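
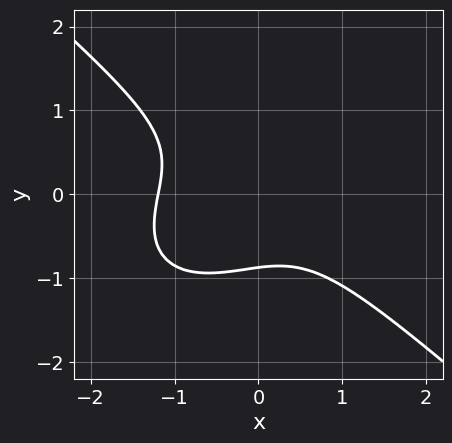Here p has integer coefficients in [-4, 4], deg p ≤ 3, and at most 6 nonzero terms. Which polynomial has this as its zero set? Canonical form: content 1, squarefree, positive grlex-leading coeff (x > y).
deg p = 3.
The integer polynomial consistent with all of this is the stated p.

2*x^3 + 3*y^3 + x^2 + x*y + 2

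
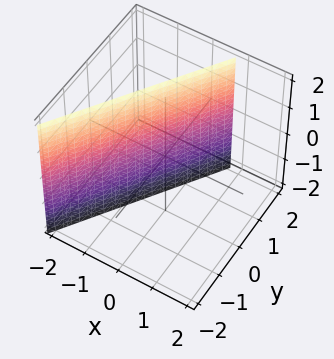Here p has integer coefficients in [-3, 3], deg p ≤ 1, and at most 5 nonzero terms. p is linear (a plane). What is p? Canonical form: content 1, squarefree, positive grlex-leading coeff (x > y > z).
(a) Degree: the surface is flat (a plane), so deg p = 1.
(b) From the axis intercepts and sections: one y-axis crossing is at y = 1; it misses every integer gridline on the z-axis.
(c) Putting this together gives p.

3*x - 2*y + 2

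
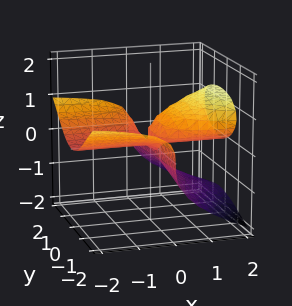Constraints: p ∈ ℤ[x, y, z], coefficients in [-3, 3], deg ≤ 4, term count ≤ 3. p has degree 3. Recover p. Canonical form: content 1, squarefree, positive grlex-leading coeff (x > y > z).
(a) deg p = 3. The shape is more complex than any degree-2 surface.
(b) Reading off the gridlines: the visible y-axis segment lies entirely on the surface; the visible x-axis segment lies entirely on the surface; one z-axis crossing is at z = 0.
(c) Solving for integer coefficients yields p as stated.

x*y^2 + 3*z^3 - 3*x*z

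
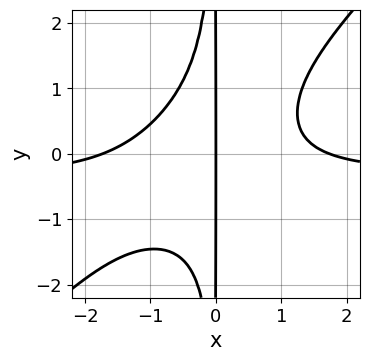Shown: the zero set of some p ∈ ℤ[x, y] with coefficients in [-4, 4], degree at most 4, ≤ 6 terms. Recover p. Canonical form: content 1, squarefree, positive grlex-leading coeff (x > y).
3*x^3*y - 3*x^2*y^2 + x^3 - 3*x

1. Degree: the shape is more complex than any degree-3 curve, so deg p = 4.
2. Against the integer gridlines: one x-axis crossing is at x = 0; the visible y-axis segment lies entirely on the curve.
3. Fitting integer coefficients to these (and the overall shape) gives p.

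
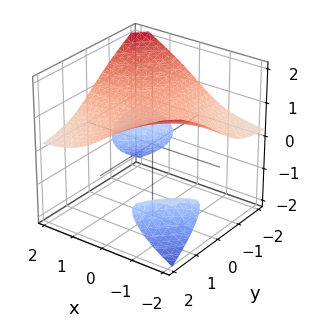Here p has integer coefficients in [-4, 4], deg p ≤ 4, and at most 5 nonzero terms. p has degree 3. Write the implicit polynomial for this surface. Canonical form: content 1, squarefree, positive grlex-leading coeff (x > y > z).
x*y*z + z^3 - 1

(a) There are 3 components. Treating them together as one polynomial.
(b) The degree is 3 — no degree-2 surface has this shape.
(c) Checking where it meets the axes: the surface avoids every integer x-axis point in the box; it crosses the z-axis at the gridline z = 1; the surface avoids every integer y-axis point in the box.
(d) Assembling these constraints gives the stated polynomial.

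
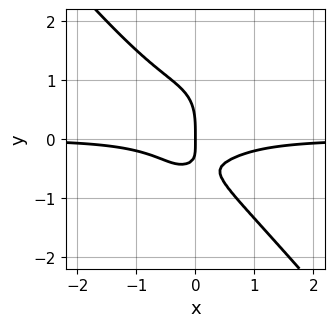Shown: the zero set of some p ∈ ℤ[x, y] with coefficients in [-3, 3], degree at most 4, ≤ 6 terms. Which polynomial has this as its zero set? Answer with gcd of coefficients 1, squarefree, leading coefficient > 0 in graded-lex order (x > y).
3*x^3*y - x*y^3 + y^4 + 2*x*y + x

Degree: no degree-3 curve has this shape, so deg p = 4.
From the visible intercepts: it meets the x-axis at x = 0 (among the integer gridlines); one y-axis crossing is at y = 0.
Assembling these constraints gives the stated polynomial.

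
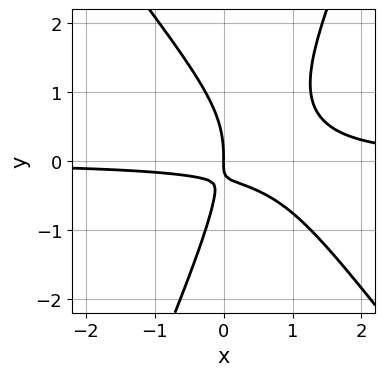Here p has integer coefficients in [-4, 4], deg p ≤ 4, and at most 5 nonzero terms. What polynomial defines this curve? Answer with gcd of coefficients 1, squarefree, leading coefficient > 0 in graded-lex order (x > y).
3*x^2*y + x*y^2 - y^3 - 3*x*y - x

First, deg p = 3. No degree-2 curve has this shape.
Then, from the visible intercepts: it crosses the x-axis at the gridline x = 0; one y-axis crossing is at y = 0.
Finally, solving for integer coefficients yields p as stated.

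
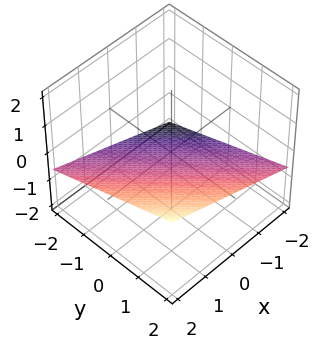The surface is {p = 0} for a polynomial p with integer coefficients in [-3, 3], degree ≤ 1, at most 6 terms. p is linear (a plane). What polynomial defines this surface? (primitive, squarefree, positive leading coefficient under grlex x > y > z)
x + y - 3*z - 2

deg p = 1. The surface is flat (a plane).
From the visible intercepts: it crosses the y-axis at the gridline y = 2; it crosses the x-axis at the gridline x = 2.
Assembling these constraints gives the stated polynomial.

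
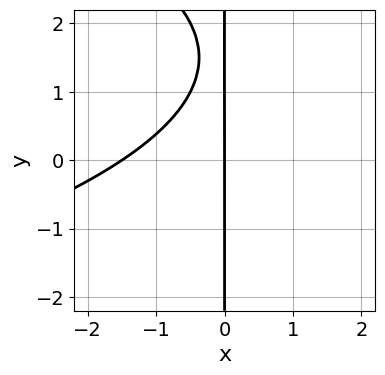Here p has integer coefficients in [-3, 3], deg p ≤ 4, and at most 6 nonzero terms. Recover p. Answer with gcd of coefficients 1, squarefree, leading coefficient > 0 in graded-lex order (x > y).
1. deg p = 3.
2. Checking where it meets the axes: every point of the y-axis in the box is on the curve; it crosses the x-axis at the gridline x = 0.
3. Fitting integer coefficients to these (and the overall shape) gives p.

x*y^2 + 2*x^2 - 3*x*y + 3*x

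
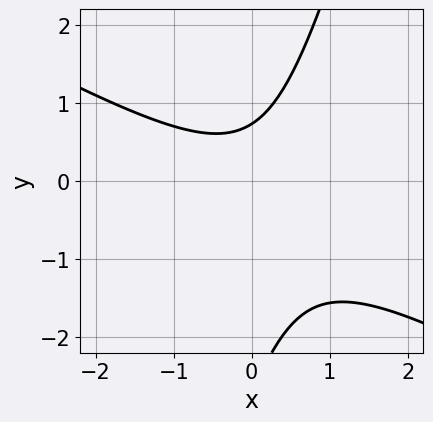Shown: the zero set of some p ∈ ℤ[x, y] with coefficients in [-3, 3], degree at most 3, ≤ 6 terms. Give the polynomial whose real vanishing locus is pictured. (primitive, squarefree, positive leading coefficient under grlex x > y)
2*x^2 + 3*x*y - y^2 - 2*y + 2

(a) deg p = 2. The shape is more complex than any degree-1 curve.
(b) From the axis intercepts and sections: it misses every integer gridline on the x-axis.
(c) Solving for integer coefficients yields p as stated.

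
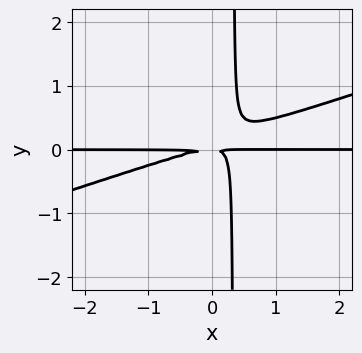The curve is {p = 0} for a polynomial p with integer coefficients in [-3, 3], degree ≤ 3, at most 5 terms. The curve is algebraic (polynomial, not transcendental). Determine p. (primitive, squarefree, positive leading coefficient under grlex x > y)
(a) Degree: a generic line meets the curve in up to 3 points, so deg p = 3.
(b) Observable constraints: the visible x-axis segment lies entirely on the curve.
(c) Matching integer coefficients to the picture gives p.

x^2*y - 3*x*y^2 + y^2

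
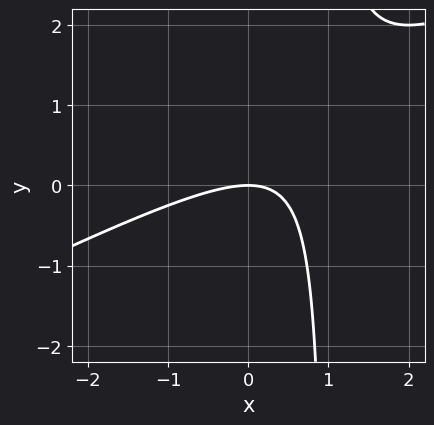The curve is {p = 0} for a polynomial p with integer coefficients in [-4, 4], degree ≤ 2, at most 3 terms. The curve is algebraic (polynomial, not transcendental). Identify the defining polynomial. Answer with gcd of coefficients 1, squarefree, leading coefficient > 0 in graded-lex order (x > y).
x^2 - 2*x*y + 2*y

1. deg p = 2. No degree-1 curve has this shape.
2. Checking where it meets the axes: it meets the y-axis at y = 0 (among the integer gridlines); it meets the x-axis at x = 0 (among the integer gridlines).
3. The integer polynomial consistent with all of this is the stated p.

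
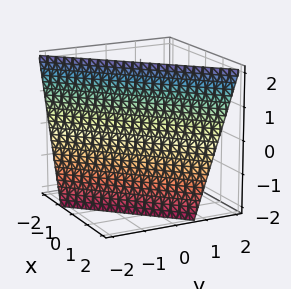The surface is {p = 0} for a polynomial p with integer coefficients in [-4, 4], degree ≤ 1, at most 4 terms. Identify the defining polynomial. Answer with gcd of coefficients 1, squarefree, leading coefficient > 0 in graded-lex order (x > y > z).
3*x - 3*y + z - 2

1. deg p = 1.
2. Reading off the gridlines: it crosses the z-axis at the gridline z = 2.
3. Solving for integer coefficients yields p as stated.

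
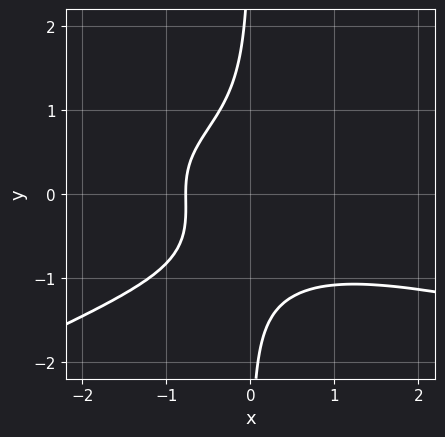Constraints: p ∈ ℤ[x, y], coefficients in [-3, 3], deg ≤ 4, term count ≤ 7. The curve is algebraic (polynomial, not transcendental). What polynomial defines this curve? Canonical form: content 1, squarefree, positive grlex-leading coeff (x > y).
(a) Degree: no degree-3 curve has this shape, so deg p = 4.
(b) Observable constraints: the curve avoids every integer y-axis point in the box.
(c) Together with the visible shape, these determine p as stated.

x^2*y^2 - 3*x*y^3 - x^3 - 2*x - 2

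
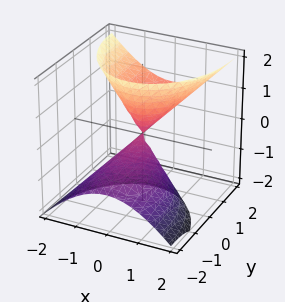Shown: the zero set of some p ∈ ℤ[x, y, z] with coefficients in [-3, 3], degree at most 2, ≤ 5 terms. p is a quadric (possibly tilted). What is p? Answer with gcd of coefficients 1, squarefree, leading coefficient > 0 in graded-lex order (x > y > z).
(a) deg p = 2. A generic line meets the surface in up to 2 points.
(b) Checking where it meets the axes: one y-axis crossing is at y = 0; it meets the x-axis at x = 0 (among the integer gridlines); one z-axis crossing is at z = 0.
(c) Assembling these constraints gives the stated polynomial.

2*x^2 + y^2 - 2*y*z - z^2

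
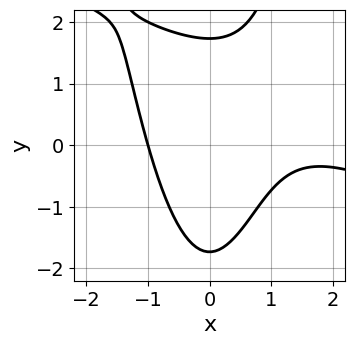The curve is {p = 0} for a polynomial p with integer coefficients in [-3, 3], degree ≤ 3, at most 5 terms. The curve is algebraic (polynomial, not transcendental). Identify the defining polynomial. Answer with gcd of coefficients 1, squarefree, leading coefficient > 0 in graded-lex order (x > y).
1. The degree is 3 — a generic line meets the curve in up to 3 points.
2. Checking where it meets the axes: it crosses the x-axis at the gridline x = -1.
3. Matching integer coefficients to the picture gives p.

x^3 + 2*x^2*y - 2*x^2 - y^2 + 3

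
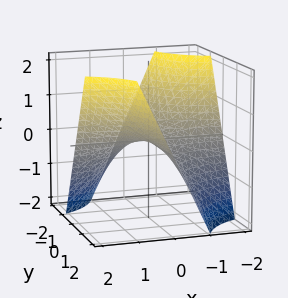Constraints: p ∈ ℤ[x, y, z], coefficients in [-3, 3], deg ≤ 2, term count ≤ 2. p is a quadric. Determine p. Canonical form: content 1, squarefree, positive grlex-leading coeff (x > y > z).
x*y - z

(a) Degree: a saddle surface; a quadric, so deg p = 2.
(b) Checking where it meets the axes: every point of the x-axis in the box is on the surface; it meets the z-axis at z = 0 (among the integer gridlines); every point of the y-axis in the box is on the surface.
(c) These observations pin down the coefficients.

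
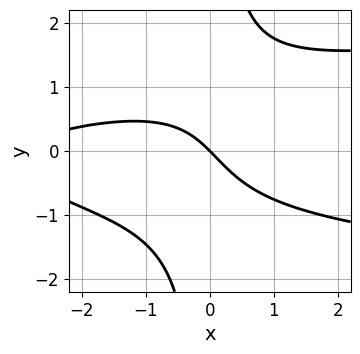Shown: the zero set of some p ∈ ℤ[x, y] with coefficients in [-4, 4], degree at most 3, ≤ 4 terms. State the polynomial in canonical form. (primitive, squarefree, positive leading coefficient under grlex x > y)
(a) deg p = 3.
(b) Against the integer gridlines: it meets the y-axis at y = 0 (among the integer gridlines); one x-axis crossing is at x = 0.
(c) Fitting integer coefficients to these (and the overall shape) gives p.

3*x*y^2 - x^2 - 3*x - 3*y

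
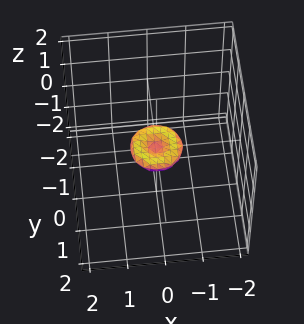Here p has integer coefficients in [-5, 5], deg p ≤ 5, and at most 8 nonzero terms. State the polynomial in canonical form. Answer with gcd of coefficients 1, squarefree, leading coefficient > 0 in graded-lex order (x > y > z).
2*x^4 + 4*x^2*y^2 + 2*y^4 - x^2 - y^2 + 3*z^2

(a) The degree is 4 — the shape is more complex than any degree-3 surface.
(b) Symmetries: the surface is invariant under rotation about z: p = q(x² + y², z).
(c) Checking where it meets the axes: a circular section at z = 0 has radius between 0 and 1; one y-axis crossing is at y = 0; it meets the z-axis at z = 0 (among the integer gridlines); it meets the x-axis at x = 0 (among the integer gridlines).
(d) Solving for integer coefficients yields p as stated.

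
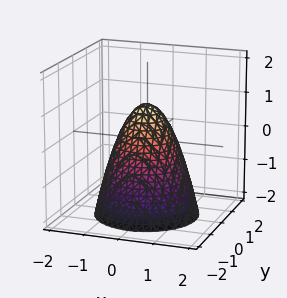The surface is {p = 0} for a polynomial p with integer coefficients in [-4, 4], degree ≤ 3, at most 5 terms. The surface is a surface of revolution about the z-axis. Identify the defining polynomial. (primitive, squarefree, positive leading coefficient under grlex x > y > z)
The degree is 2 — the shape is more complex than any degree-1 surface.
Symmetry: every cross-section ⟂ z is a circle, so x, y appear only via x² + y².
Reading off the gridlines: it meets the z-axis at z = 1 (among the integer gridlines); a circular section at z = -2 has radius between 1 and 2.
Fitting integer coefficients to these (and the overall shape) gives p.

3*x^2 + 3*y^2 + 2*z - 2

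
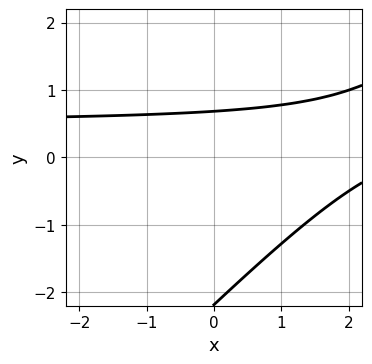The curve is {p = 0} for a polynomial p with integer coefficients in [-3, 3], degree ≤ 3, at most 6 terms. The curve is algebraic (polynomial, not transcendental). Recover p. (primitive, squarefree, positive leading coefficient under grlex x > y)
(a) deg p = 2.
(b) Checking where it meets the axes: the curve avoids every integer x-axis point in the box.
(c) The integer polynomial consistent with all of this is the stated p.

2*x*y - 2*y^2 - x - 3*y + 3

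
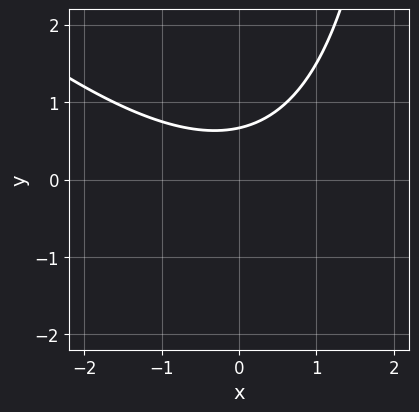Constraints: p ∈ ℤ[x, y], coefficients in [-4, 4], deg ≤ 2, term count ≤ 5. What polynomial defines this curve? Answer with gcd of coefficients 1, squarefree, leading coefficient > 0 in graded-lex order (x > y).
x^2 + x*y - 3*y + 2

(a) The degree is 2 — the shape is more complex than any degree-1 curve.
(b) Observable constraints: no x-intercept at any integer in the box.
(c) The integer polynomial consistent with all of this is the stated p.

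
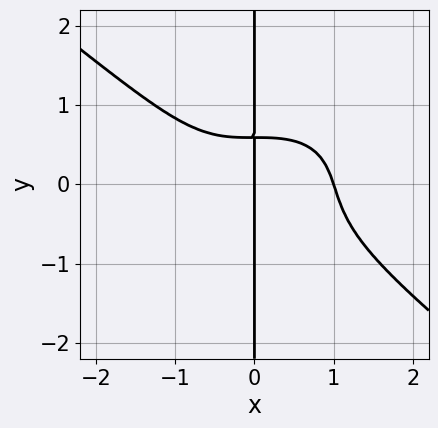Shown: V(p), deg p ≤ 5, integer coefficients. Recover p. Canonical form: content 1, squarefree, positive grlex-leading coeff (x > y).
(a) Degree: no degree-3 curve has this shape, so deg p = 4.
(b) From the visible intercepts: every point of the y-axis in the box is on the curve; among the integer gridlines, it crosses the x-axis at x ∈ {0, 1}.
(c) Putting this together gives p.

x^4 + 2*x*y^3 + x*y - x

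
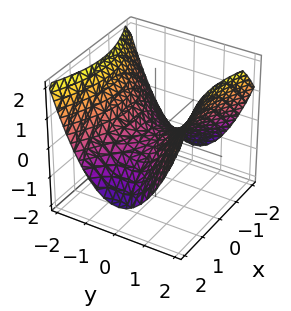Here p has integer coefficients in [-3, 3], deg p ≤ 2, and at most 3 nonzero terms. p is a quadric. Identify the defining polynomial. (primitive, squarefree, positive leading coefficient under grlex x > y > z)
x^2 - 2*y^2 + 3*z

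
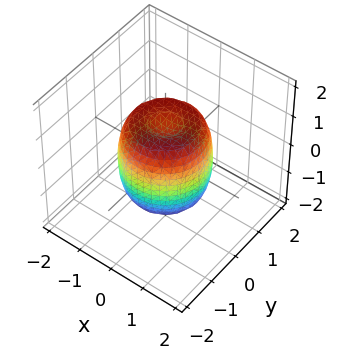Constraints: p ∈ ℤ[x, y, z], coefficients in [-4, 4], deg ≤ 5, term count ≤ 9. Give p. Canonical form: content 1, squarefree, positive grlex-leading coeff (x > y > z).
The degree is 4 — no degree-3 surface has this shape.
By symmetry, every cross-section ⟂ z is a circle, so x, y appear only via x² + y².
Checking where it meets the axes: the z-axis gridline crossings are at z ∈ {-1, 1}; a circular section at z = 1 has radius exactly 1.
These observations pin down the coefficients.

2*x^4 + 4*x^2*y^2 + 2*y^4 - 2*x^2 - 2*y^2 + z^2 - 1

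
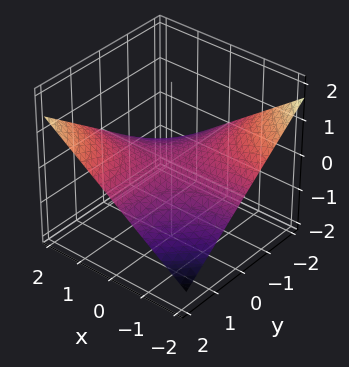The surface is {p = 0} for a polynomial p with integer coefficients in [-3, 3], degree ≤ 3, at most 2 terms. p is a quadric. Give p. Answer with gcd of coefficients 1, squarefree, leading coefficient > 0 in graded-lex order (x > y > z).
x*y - 3*z

(a) deg p = 2. A hyperbolic paraboloid; a quadric.
(b) Checking where it meets the axes: it meets the z-axis at z = 0 (among the integer gridlines); the visible x-axis segment lies entirely on the surface.
(c) Matching integer coefficients to the picture gives p. Check: (0, -1, 0) on the y-axis lies on the surface, and p(0, -1, 0) = 0. ✓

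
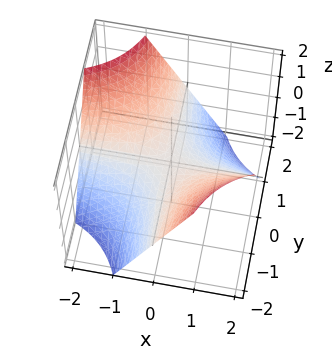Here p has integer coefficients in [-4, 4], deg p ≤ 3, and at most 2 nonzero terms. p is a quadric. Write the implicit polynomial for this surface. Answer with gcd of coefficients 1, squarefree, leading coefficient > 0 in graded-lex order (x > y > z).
x*y + z

deg p = 2.
From the visible intercepts: one z-axis crossing is at z = 0; every point of the y-axis in the box is on the surface; the visible x-axis segment lies entirely on the surface.
The integer polynomial consistent with all of this is the stated p.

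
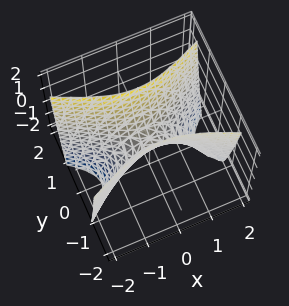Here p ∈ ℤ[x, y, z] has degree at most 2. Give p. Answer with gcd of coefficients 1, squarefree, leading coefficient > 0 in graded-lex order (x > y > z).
1. Degree: a hyperbolic paraboloid; a quadric, so deg p = 2.
2. Symmetries: it's symmetric under x → −x, forcing even powers of x; the y ↦ −y reflection is a symmetry, so y appears only in even powers.
3. Observable constraints: it meets the x-axis at x = 0 (among the integer gridlines); it crosses the z-axis at the gridline z = 0; one y-axis crossing is at y = 0.
4. Matching integer coefficients to the picture gives p.

x^2 - 3*y^2 + z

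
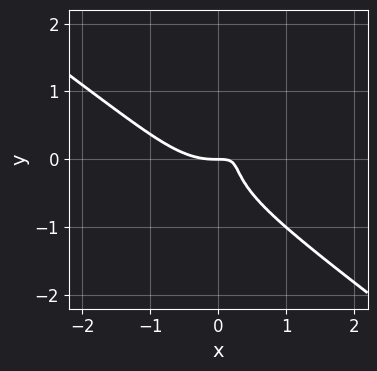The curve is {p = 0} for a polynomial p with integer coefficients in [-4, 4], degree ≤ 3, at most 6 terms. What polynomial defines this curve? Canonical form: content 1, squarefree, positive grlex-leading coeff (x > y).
(a) Degree: no degree-2 curve has this shape, so deg p = 3.
(b) From the axis intercepts and sections: it crosses the y-axis at the gridline y = 0; it meets the x-axis at x = 0 (among the integer gridlines).
(c) Solving for integer coefficients yields p as stated.

2*x^3 + x^2*y + 3*y^3 - 3*x*y + y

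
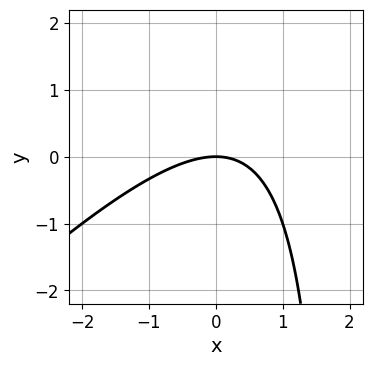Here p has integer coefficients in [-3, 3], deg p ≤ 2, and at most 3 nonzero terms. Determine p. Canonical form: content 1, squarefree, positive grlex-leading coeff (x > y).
x^2 - x*y + 2*y

(a) The degree is 2 — a generic line meets the curve in up to 2 points.
(b) From the axis intercepts and sections: it crosses the x-axis at the gridline x = 0; one y-axis crossing is at y = 0.
(c) Assembling these constraints gives the stated polynomial.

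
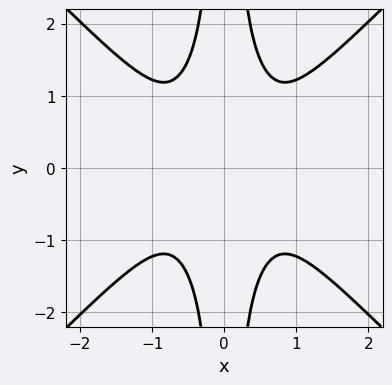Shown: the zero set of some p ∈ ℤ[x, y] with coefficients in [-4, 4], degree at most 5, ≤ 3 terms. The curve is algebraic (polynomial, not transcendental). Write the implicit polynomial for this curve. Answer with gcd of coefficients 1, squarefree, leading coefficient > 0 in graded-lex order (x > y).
2*x^4 - 2*x^2*y^2 + 1

(a) The degree is 4 — no degree-3 curve has this shape.
(b) Symmetries: it's symmetric under y → −y, forcing even powers of y; it's symmetric under x → −x, forcing even powers of x.
(c) Observable constraints: the curve avoids every integer x-axis point in the box; it misses every integer gridline on the y-axis.
(d) Together with the visible shape, these determine p as stated.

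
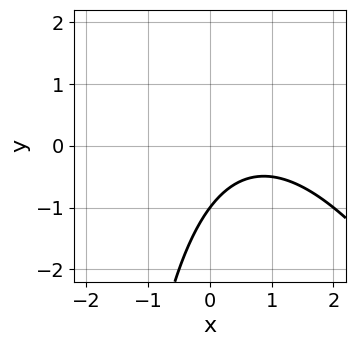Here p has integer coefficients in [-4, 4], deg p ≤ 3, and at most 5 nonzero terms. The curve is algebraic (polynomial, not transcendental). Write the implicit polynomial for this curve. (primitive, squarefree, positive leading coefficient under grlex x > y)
1. deg p = 2. No degree-1 curve has this shape.
2. Reading off the gridlines: the curve avoids every integer x-axis point in the box; one y-axis crossing is at y = -1.
3. Putting this together gives p.

2*x^2 + x*y - 3*x + 3*y + 3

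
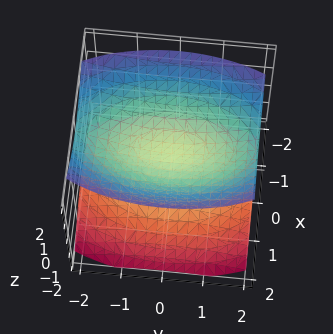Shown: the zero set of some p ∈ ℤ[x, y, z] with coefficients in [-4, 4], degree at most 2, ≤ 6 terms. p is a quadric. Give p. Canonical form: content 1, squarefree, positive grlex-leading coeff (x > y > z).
3*x^2 + y^2 - 3*z^2 + 1

(a) There are 2 components. They look like related sheets of one shape, so recover p as a whole.
(b) The degree is 2 — two separate bowl-shaped sheets opening away from each other; a quadric.
(c) Symmetries: the x ↦ −x reflection is a symmetry, so x appears only in even powers; it's symmetric under y → −y, forcing even powers of y; it's symmetric under z → −z, forcing even powers of z.
(d) Against the integer gridlines: no y-intercept at any integer in the box; no x-intercept at any integer in the box.
(e) Assembling these constraints gives the stated polynomial.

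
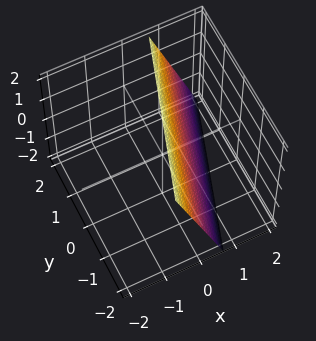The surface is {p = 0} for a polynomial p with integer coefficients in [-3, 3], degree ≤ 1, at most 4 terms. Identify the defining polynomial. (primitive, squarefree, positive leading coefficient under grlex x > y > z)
3*x - y + z - 2

The degree is 1 — every cross-section is a straight line — this is a plane.
Checking where it meets the axes: one z-axis crossing is at z = 2; it meets the y-axis at y = -2 (among the integer gridlines).
Solving for integer coefficients yields p as stated.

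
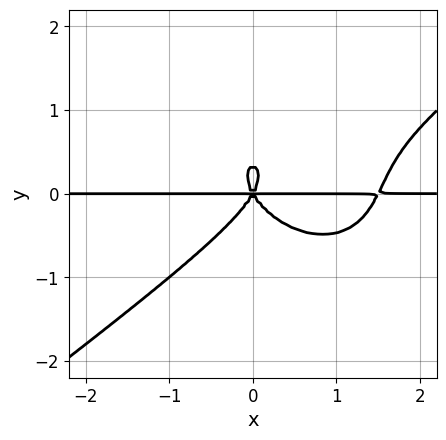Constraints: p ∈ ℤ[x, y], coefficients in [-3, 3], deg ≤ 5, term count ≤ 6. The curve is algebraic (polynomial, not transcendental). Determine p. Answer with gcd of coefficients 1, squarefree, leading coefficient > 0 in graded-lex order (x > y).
2*x^3*y - x^2*y^2 - 3*y^4 - 3*x^2*y + y^3

1. Degree: no degree-3 curve has this shape, so deg p = 4.
2. Observable constraints: one y-axis crossing is at y = 0; the visible x-axis segment lies entirely on the curve.
3. Putting this together gives p.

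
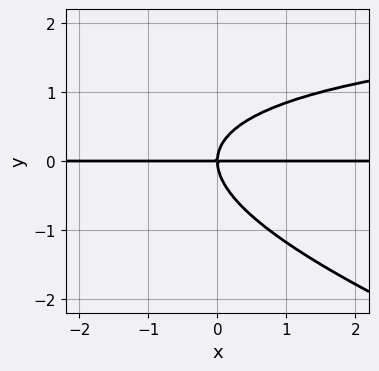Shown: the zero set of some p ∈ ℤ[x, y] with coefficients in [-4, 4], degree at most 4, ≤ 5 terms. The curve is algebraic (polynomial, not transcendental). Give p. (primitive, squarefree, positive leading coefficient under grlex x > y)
x*y^2 + 3*y^3 - 3*x*y

(a) deg p = 3. A generic line meets the curve in up to 3 points.
(b) Checking where it meets the axes: one y-axis crossing is at y = 0; every point of the x-axis in the box is on the curve.
(c) These observations pin down the coefficients.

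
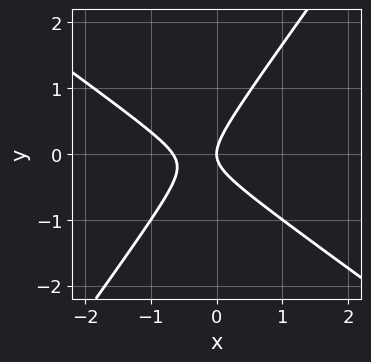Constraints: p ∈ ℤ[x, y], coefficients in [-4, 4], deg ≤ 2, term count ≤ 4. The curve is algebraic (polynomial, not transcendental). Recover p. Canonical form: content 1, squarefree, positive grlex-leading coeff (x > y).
3*x^2 + 2*x*y - 3*y^2 + 2*x

1. deg p = 2.
2. From the visible intercepts: one y-axis crossing is at y = 0; one x-axis crossing is at x = 0.
3. Putting this together gives p.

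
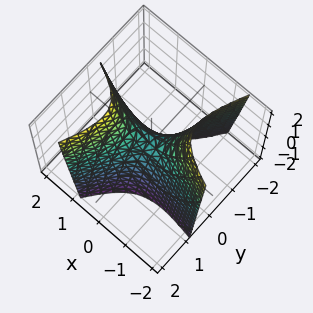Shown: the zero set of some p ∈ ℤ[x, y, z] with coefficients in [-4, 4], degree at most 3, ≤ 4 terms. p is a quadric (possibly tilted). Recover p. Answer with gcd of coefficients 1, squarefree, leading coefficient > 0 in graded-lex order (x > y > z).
Degree: no degree-1 surface has this shape, so deg p = 2.
Observable constraints: it meets the y-axis at y = 0 (among the integer gridlines); it meets the z-axis at z = 0 (among the integer gridlines); it crosses the x-axis at the gridline x = 0.
Together with the visible shape, these determine p as stated.

x^2 + 3*x*y - 2*y^2 - z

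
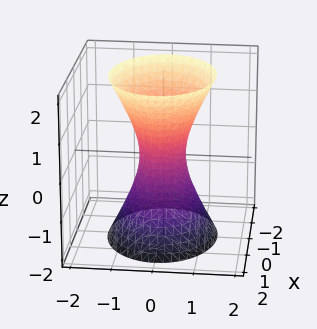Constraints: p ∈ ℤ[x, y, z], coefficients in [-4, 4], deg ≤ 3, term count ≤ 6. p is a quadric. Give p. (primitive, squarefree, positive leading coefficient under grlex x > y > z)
2*x^2 + 3*y^2 - z^2 - 1

The degree is 2 — one connected sheet with a waist; a quadric.
Symmetries: mirror symmetry x ↦ −x ⇒ only even powers of x; it's symmetric under z → −z, forcing even powers of z; mirror symmetry y ↦ −y ⇒ only even powers of y.
From the axis intercepts and sections: the surface avoids every integer z-axis point in the box.
These observations pin down the coefficients.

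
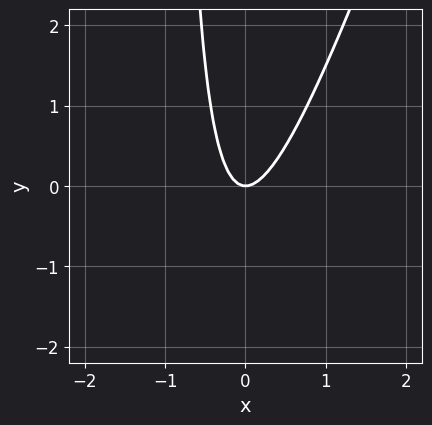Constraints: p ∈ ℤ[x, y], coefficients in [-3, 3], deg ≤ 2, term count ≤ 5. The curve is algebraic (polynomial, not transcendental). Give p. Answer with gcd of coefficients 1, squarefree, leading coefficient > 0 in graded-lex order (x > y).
(a) deg p = 2. The shape is more complex than any degree-1 curve.
(b) Observable constraints: it crosses the y-axis at the gridline y = 0; it meets the x-axis at x = 0 (among the integer gridlines).
(c) Fitting integer coefficients to these (and the overall shape) gives p.

3*x^2 - x*y - y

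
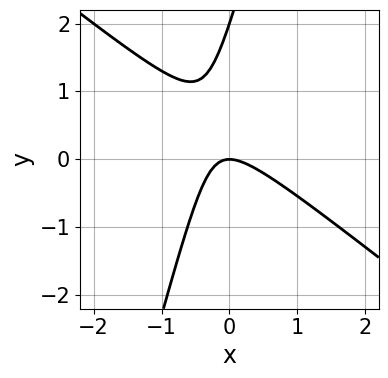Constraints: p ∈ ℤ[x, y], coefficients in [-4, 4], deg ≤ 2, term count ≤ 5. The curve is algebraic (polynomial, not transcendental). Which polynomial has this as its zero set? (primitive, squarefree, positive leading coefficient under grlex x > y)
3*x^2 + 3*x*y - y^2 + 2*y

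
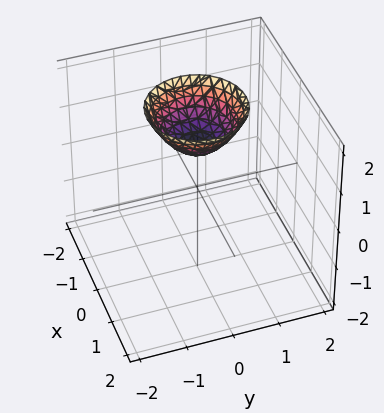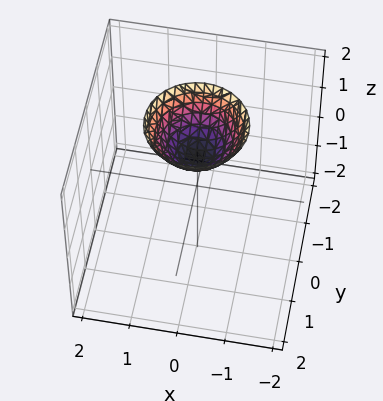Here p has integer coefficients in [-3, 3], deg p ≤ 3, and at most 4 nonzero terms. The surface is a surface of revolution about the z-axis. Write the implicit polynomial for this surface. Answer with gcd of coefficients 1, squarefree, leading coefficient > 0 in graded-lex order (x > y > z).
x^2 + y^2 - z + 1

First, the degree is 2 — a generic line meets the surface in up to 2 points.
Then, symmetries: rotational symmetry about the z-axis ⇒ p depends on x, y only through x² + y².
Next, reading off the gridlines: no y-intercept at any integer in the box; it meets the z-axis at z = 1 (among the integer gridlines).
Finally, solving for integer coefficients yields p as stated.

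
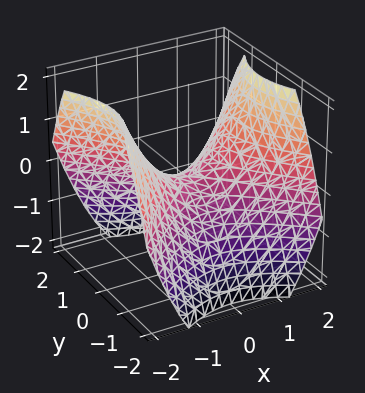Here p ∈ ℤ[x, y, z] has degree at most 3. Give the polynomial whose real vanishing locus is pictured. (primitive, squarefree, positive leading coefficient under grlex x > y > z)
1. deg p = 2.
2. Symmetries: the x ↦ −x reflection is a symmetry, so x appears only in even powers; it's symmetric under y → −y, forcing even powers of y.
3. Observable constraints: one x-axis crossing is at x = 0; it crosses the z-axis at the gridline z = 0; one y-axis crossing is at y = 0.
4. Together with the visible shape, these determine p as stated.

2*x^2 - 2*y^2 - 3*z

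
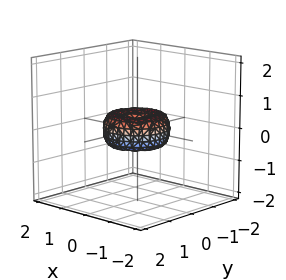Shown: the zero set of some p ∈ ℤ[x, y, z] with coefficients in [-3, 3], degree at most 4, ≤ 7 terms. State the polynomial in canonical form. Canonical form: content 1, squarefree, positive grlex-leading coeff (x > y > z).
x^4 + 2*x^2*y^2 + y^4 - x^2 - y^2 + z^2

The degree is 4 — no degree-3 surface has this shape.
By symmetry, the surface is invariant under rotation about z: p = q(x² + y², z).
Checking where it meets the axes: the x-axis gridline crossings are at x ∈ {-1, 0, 1}; one z-axis crossing is at z = 0.
Putting this together gives p. Check: (0, -1, 0) on the y-axis lies on the surface, and p(0, -1, 0) = 0. ✓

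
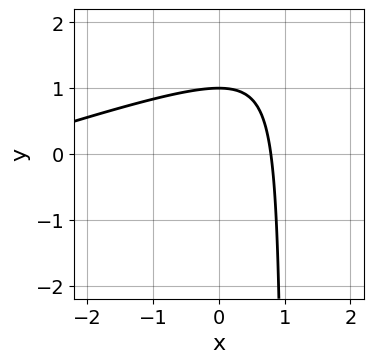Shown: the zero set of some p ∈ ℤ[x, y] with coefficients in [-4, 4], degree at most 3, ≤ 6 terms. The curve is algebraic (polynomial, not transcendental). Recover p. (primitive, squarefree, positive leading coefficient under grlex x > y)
x^2 - 3*x*y + 3*x + 3*y - 3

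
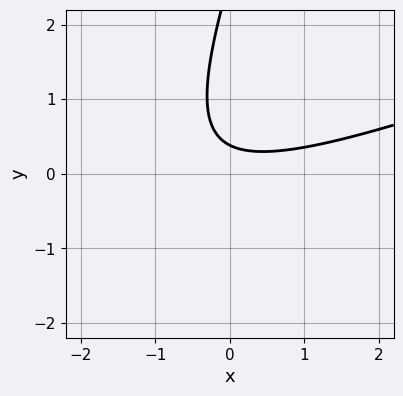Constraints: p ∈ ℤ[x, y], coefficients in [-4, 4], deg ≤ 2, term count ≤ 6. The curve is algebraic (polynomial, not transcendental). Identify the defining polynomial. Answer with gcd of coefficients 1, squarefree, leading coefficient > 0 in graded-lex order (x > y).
x^2 - 3*x*y + y^2 - 3*y + 1

1. The degree is 2 — the shape is more complex than any degree-1 curve.
2. From the visible intercepts: the curve avoids every integer x-axis point in the box.
3. Matching integer coefficients to the picture gives p.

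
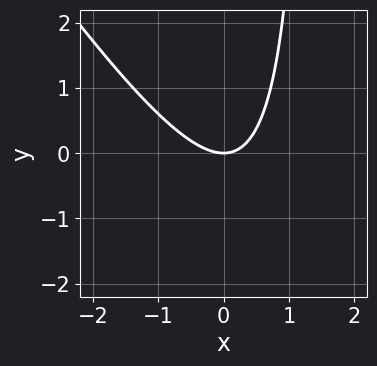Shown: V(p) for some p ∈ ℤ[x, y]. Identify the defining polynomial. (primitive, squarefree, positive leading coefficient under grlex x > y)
3*x^2 + 2*x*y - 3*y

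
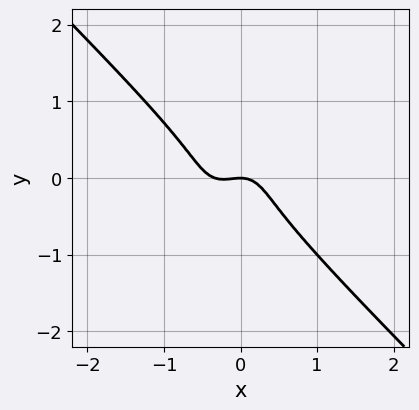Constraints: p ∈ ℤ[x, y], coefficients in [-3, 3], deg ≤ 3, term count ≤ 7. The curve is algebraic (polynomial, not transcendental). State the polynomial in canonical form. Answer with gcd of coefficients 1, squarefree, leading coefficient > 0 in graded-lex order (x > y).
3*x^3 - x*y^2 + 2*y^3 + x^2 + y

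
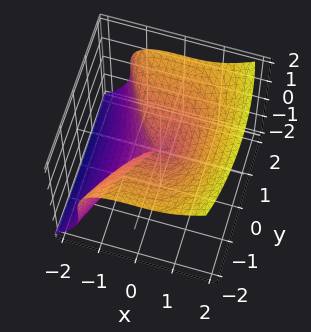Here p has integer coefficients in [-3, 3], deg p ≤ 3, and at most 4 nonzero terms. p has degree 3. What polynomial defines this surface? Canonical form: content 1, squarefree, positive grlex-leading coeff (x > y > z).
(a) deg p = 3.
(b) Observable constraints: one y-axis crossing is at y = 0; it crosses the z-axis at the gridline z = 0; it crosses the x-axis at the gridline x = 0.
(c) Putting this together gives p.

3*x^3 - 3*z^3 + 2*y^2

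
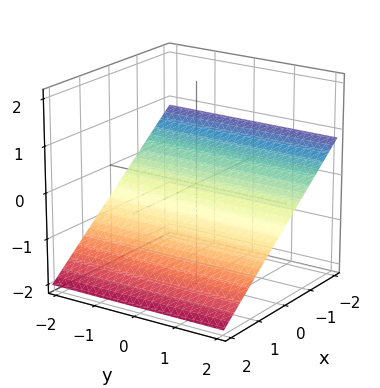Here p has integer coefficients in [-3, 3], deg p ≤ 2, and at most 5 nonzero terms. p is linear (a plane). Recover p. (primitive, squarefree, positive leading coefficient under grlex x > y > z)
First, degree: the surface is flat (a plane), so deg p = 1.
Then, from the visible intercepts: it misses every integer gridline on the y-axis; it meets the x-axis at x = -1 (among the integer gridlines).
Finally, together with the visible shape, these determine p as stated.

2*x + 3*z + 2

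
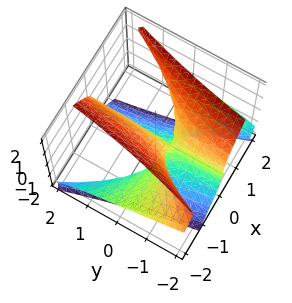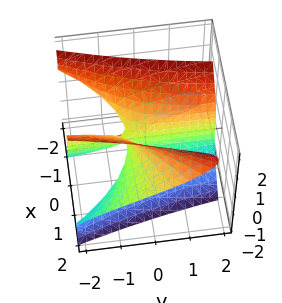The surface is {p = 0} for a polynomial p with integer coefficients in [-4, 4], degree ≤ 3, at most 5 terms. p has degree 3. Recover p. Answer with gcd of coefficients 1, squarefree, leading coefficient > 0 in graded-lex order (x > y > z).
2*x^2*z - z^3 - 2*x*y - x

1. deg p = 3. A generic line meets the surface in up to 3 points.
2. Reading off the gridlines: it meets the x-axis at x = 0 (among the integer gridlines); every point of the y-axis in the box is on the surface.
3. Solving for integer coefficients yields p as stated.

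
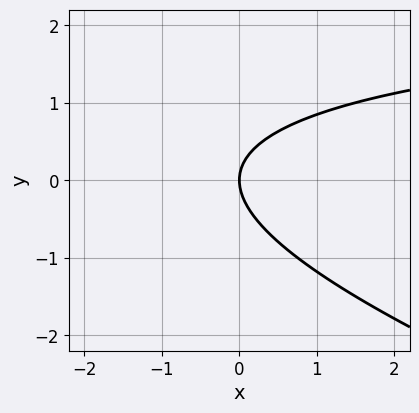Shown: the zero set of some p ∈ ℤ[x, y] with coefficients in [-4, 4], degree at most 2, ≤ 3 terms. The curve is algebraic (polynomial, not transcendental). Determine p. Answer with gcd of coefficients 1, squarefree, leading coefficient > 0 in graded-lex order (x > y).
1. The degree is 2 — the shape is more complex than any degree-1 curve.
2. From the visible intercepts: one x-axis crossing is at x = 0; it crosses the y-axis at the gridline y = 0.
3. Putting this together gives p.

x*y + 3*y^2 - 3*x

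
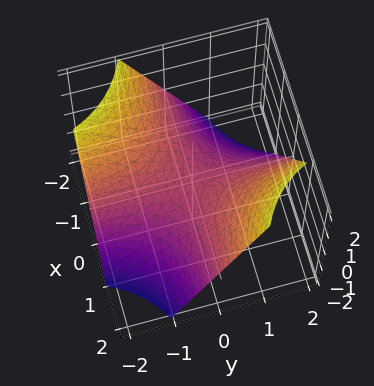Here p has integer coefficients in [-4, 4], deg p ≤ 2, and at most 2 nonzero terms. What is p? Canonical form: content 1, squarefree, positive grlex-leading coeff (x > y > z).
x*y - z

(a) Degree: a saddle surface; a quadric, so deg p = 2.
(b) From the visible intercepts: the visible y-axis segment lies entirely on the surface; one z-axis crossing is at z = 0.
(c) Solving for integer coefficients yields p as stated. Check: (-1, 0, 0) on the x-axis lies on the surface, and p(-1, 0, 0) = 0. ✓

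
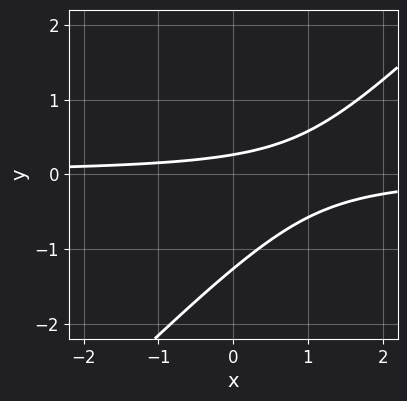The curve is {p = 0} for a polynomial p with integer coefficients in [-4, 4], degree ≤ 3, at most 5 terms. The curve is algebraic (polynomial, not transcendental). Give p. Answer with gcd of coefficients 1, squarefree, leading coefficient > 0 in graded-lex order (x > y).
(a) deg p = 2.
(b) Observable constraints: it misses every integer gridline on the x-axis.
(c) Matching integer coefficients to the picture gives p.

3*x*y - 3*y^2 - 3*y + 1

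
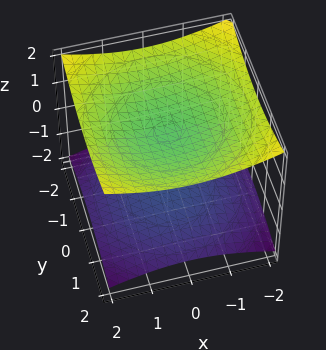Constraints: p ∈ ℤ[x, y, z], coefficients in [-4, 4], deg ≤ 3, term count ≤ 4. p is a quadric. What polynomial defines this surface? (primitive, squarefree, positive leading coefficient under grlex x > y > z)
x^2 + y^2 - 3*z^2 + 3

First, the picture has 2 separate pieces. Treating them together as one polynomial.
Next, degree: two separate bowl-shaped sheets opening away from each other; a quadric, so deg p = 2.
Then, symmetries: it's symmetric under z → −z, forcing even powers of z; the z-axis is an axis of rotation, so x and y enter only as x² + y².
Then, observable constraints: no y-intercept at any integer in the box; among the integer gridlines, it crosses the z-axis at z ∈ {-1, 1}; the surface avoids every integer x-axis point in the box.
Finally, together with the visible shape, these determine p as stated.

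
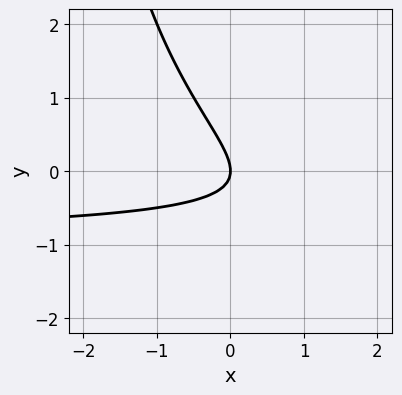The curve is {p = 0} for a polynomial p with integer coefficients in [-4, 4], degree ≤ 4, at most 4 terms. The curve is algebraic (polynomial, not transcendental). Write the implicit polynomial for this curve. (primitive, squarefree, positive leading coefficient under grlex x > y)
(a) Degree: a generic line meets the curve in up to 3 points, so deg p = 3.
(b) From the axis intercepts and sections: it meets the y-axis at y = 0 (among the integer gridlines); it crosses the x-axis at the gridline x = 0.
(c) Putting this together gives p.

x*y^2 + 3*x*y + 3*y^2 + 2*x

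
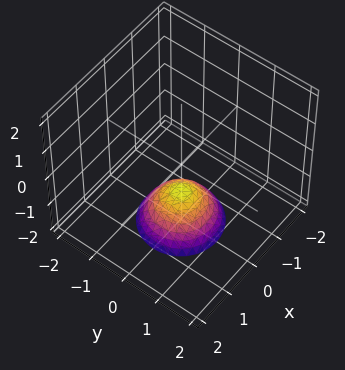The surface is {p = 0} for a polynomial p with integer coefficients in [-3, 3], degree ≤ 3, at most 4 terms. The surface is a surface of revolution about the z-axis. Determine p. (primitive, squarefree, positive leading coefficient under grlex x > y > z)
x^2 + y^2 + z + 1

First, degree: the shape is more complex than any degree-1 surface, so deg p = 2.
Then, by symmetry, the surface is invariant under rotation about z: p = q(x² + y², z).
Then, against the integer gridlines: no x-intercept at any integer in the box; it meets the z-axis at z = -1 (among the integer gridlines); a circular section at z = -2 has radius exactly 1; no y-intercept at any integer in the box.
Finally, putting this together gives p.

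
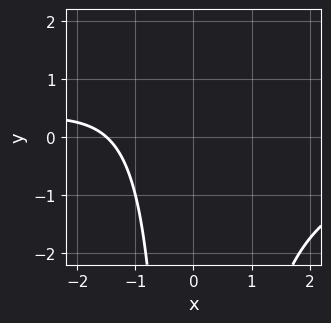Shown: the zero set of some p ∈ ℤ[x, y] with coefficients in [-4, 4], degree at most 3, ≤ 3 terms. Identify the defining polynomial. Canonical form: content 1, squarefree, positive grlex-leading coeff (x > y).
x^2*y + 2*x + 3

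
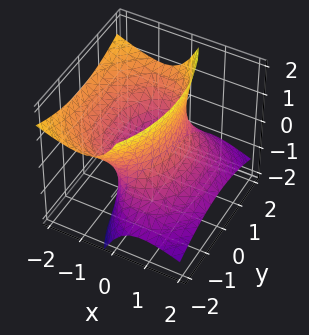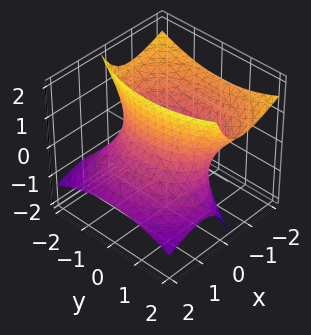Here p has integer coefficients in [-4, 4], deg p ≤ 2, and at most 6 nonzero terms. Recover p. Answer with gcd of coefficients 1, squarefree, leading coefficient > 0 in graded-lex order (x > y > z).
2*x^2 + 3*x*z + y^2 - z^2 - 2

1. The degree is 2 — the shape is more complex than any degree-1 surface.
2. Checking where it meets the axes: the x-axis gridline crossings are at x ∈ {-1, 1}; the surface avoids every integer z-axis point in the box.
3. Assembling these constraints gives the stated polynomial.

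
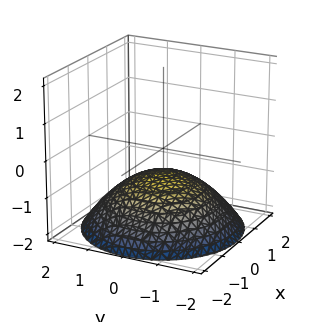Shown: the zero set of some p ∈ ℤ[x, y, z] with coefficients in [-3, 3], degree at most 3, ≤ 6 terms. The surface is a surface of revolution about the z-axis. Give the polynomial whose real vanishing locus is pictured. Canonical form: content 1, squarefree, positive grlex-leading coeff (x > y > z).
First, the degree is 2 — the shape is more complex than any degree-1 surface.
Next, by symmetry, the z-axis is an axis of rotation, so x and y enter only as x² + y².
Next, against the integer gridlines: a circular section at z = -1 has radius exactly 1; no y-intercept at any integer in the box.
Finally, fitting integer coefficients to these (and the overall shape) gives p.

x^2 + y^2 + 3*z + 2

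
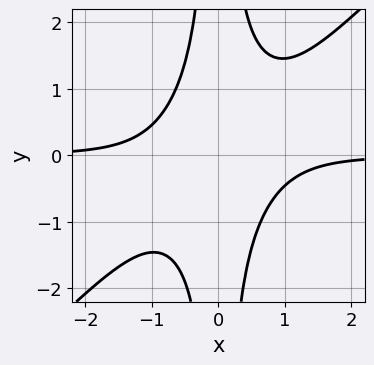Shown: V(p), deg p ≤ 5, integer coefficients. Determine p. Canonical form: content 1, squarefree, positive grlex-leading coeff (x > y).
(a) Degree: a generic line meets the curve in up to 4 points, so deg p = 4.
(b) From the visible intercepts: no y-intercept at any integer in the box; the curve avoids every integer x-axis point in the box.
(c) Together with the visible shape, these determine p as stated.

3*x^3*y - 3*x^2*y^2 + 2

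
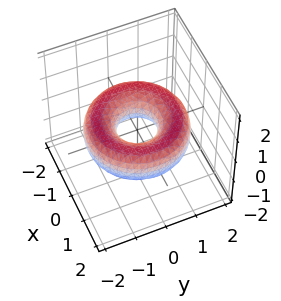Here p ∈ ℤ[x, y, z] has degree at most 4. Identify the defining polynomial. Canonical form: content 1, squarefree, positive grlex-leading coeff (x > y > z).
x^4 + 2*x^2*y^2 + y^4 - 3*x^2 - 3*y^2 + 3*z^2 + 1

First, the degree is 4 — no degree-3 surface has this shape.
Next, symmetry: the z-axis is an axis of rotation, so x and y enter only as x² + y².
Next, checking where it meets the axes: no z-intercept at any integer in the box; a circular section at z = 0 has radius between 0 and 1.
Finally, assembling these constraints gives the stated polynomial.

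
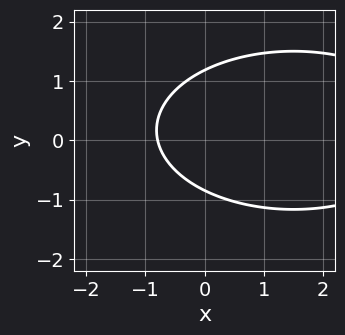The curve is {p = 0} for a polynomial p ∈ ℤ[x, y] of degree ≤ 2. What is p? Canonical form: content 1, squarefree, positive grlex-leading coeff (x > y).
First, deg p = 2. The shape is more complex than any degree-1 curve.
Finally, putting this together gives p.

x^2 + 3*y^2 - 3*x - y - 3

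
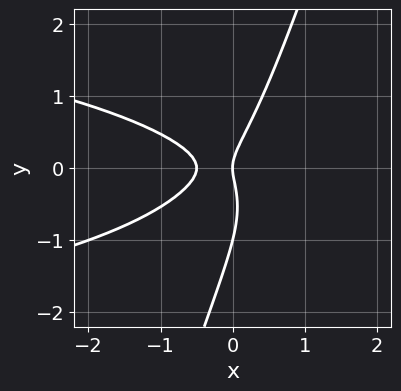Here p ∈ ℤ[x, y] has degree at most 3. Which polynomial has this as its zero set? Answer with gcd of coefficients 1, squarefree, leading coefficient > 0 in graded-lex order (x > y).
3*x*y^2 - y^3 + 2*x^2 - y^2 + x

First, degree: no degree-2 curve has this shape, so deg p = 3.
Then, from the visible intercepts: the y-axis gridline crossings are at y ∈ {-1, 0}; one x-axis crossing is at x = 0.
Finally, solving for integer coefficients yields p as stated.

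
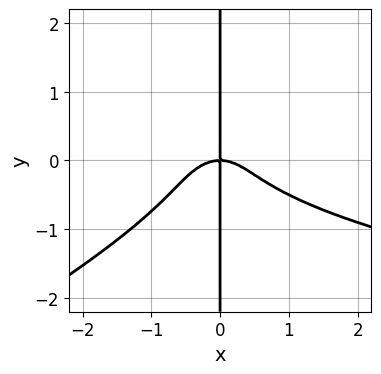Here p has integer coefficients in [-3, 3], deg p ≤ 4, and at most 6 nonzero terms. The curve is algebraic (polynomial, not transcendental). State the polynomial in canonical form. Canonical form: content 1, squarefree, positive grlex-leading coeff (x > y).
(a) The degree is 4 — the shape is more complex than any degree-3 curve.
(b) Observable constraints: the visible y-axis segment lies entirely on the curve; it crosses the x-axis at the gridline x = 0.
(c) These observations pin down the coefficients.

x^2*y^2 - 2*x*y^3 - x^3 - x*y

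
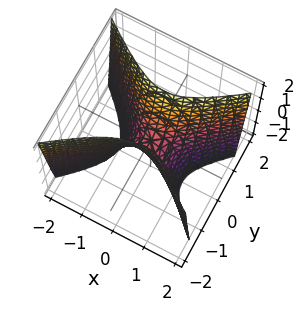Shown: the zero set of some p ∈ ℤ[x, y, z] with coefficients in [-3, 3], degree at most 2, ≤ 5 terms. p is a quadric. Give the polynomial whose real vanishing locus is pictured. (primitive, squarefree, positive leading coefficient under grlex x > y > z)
2*x^2 - 3*y^2 + z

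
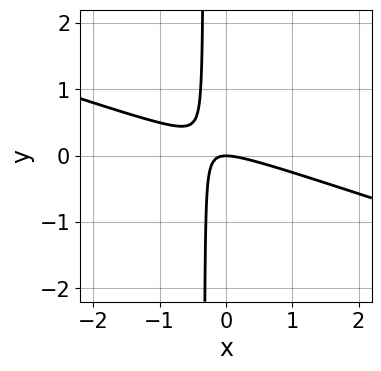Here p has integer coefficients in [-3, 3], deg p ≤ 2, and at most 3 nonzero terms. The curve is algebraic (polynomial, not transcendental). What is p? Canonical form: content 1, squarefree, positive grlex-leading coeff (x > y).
(a) deg p = 2. No degree-1 curve has this shape.
(b) Against the integer gridlines: it meets the y-axis at y = 0 (among the integer gridlines); it meets the x-axis at x = 0 (among the integer gridlines).
(c) Fitting integer coefficients to these (and the overall shape) gives p.

x^2 + 3*x*y + y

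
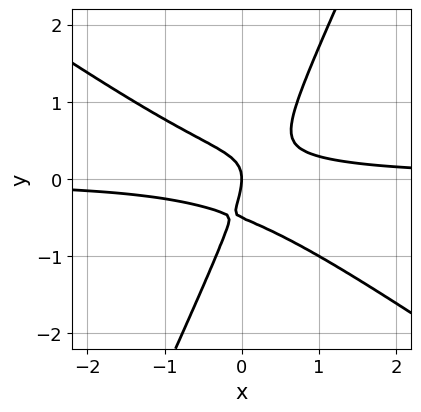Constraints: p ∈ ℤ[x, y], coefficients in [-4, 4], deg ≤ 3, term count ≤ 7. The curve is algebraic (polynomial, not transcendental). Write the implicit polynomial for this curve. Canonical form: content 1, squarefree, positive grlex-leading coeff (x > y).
3*x^2*y + 3*x*y^2 - 2*y^3 - y^2 - x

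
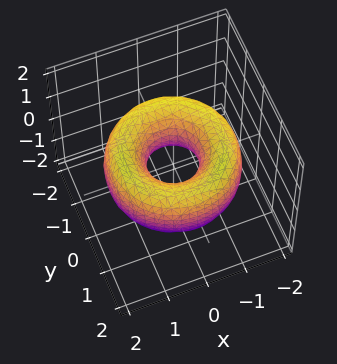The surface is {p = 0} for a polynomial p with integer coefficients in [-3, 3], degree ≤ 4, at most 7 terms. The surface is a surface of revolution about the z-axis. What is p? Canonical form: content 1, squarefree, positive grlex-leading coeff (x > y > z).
x^4 + 2*x^2*y^2 + y^4 - 3*x^2 - 3*y^2 + 2*z^2 + 1

Degree: the shape is more complex than any degree-3 surface, so deg p = 4.
Symmetries: the surface is invariant under rotation about z: p = q(x² + y², z).
Against the integer gridlines: a circular section at z = 0 has radius between 0 and 1; it misses every integer gridline on the z-axis.
Solving for integer coefficients yields p as stated.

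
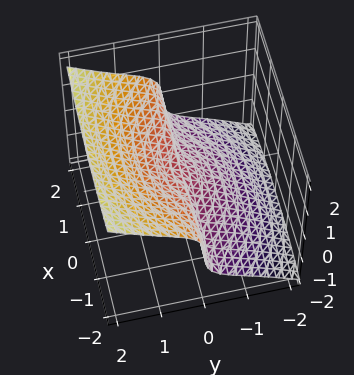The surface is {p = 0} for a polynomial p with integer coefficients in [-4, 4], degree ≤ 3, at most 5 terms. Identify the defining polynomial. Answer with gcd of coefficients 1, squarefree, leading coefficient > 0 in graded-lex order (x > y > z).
1. The degree is 3 — the shape is more complex than any degree-2 surface.
2. Reading off the gridlines: one z-axis crossing is at z = 0; it meets the y-axis at y = 0 (among the integer gridlines).
3. Together with the visible shape, these determine p as stated. Check: (1, 0, 0) on the x-axis lies on the surface, and p(1, 0, 0) = 0. ✓

x^2*y + 3*y^3 - 3*y^2*z - 2*z^3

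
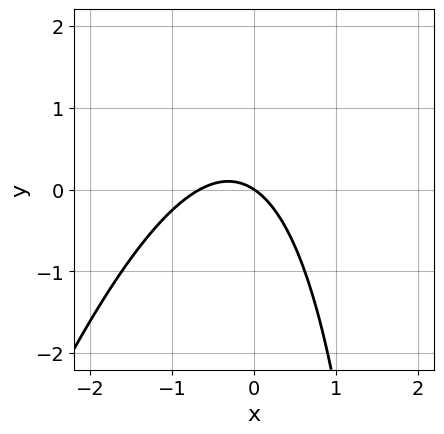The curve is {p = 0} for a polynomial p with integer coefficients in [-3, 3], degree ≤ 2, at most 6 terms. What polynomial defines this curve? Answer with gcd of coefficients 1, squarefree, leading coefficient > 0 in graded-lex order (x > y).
Degree: the shape is more complex than any degree-1 curve, so deg p = 2.
Against the integer gridlines: one y-axis crossing is at y = 0; it meets the x-axis at x = 0 (among the integer gridlines).
Fitting integer coefficients to these (and the overall shape) gives p.

3*x^2 - x*y + 2*x + 3*y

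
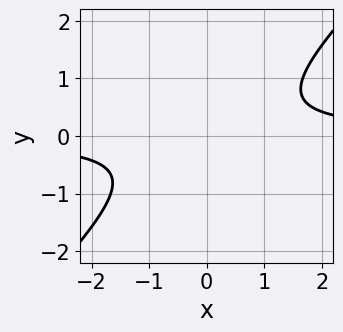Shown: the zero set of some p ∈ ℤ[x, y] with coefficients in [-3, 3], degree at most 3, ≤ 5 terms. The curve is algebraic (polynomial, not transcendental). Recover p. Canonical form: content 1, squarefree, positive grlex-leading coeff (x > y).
First, deg p = 2. The shape is more complex than any degree-1 curve.
Then, checking where it meets the axes: the curve avoids every integer x-axis point in the box; it misses every integer gridline on the y-axis.
Finally, solving for integer coefficients yields p as stated.

3*x*y - 3*y^2 - 2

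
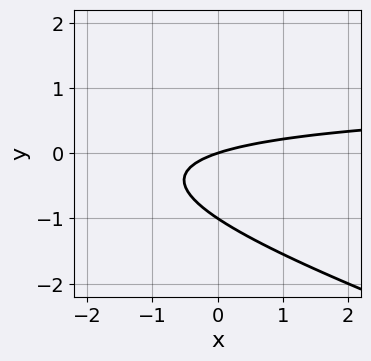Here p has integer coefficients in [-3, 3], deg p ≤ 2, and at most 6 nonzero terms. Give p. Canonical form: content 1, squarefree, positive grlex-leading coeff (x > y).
First, deg p = 2. No degree-1 curve has this shape.
Next, reading off the gridlines: it meets the x-axis at x = 0 (among the integer gridlines); among the integer gridlines, it crosses the y-axis at y ∈ {-1, 0}.
Finally, fitting integer coefficients to these (and the overall shape) gives p.

x*y + 3*y^2 - x + 3*y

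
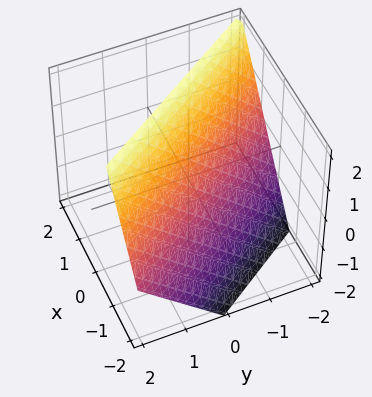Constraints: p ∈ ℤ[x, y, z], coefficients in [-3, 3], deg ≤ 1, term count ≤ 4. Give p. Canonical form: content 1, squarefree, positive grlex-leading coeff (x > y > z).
Degree: the surface is flat (a plane), so deg p = 1.
Observable constraints: it crosses the z-axis at the gridline z = 1; it meets the y-axis at y = -1 (among the integer gridlines).
Assembling these constraints gives the stated polynomial.

3*x + 2*y - 2*z + 2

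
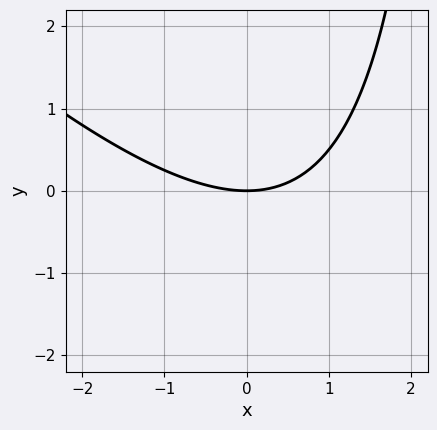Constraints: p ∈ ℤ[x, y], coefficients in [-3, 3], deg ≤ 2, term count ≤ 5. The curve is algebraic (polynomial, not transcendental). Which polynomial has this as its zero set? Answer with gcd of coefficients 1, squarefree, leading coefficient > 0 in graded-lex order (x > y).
(a) Degree: no degree-1 curve has this shape, so deg p = 2.
(b) Against the integer gridlines: it meets the x-axis at x = 0 (among the integer gridlines); it crosses the y-axis at the gridline y = 0.
(c) Together with the visible shape, these determine p as stated.

x^2 + x*y - 3*y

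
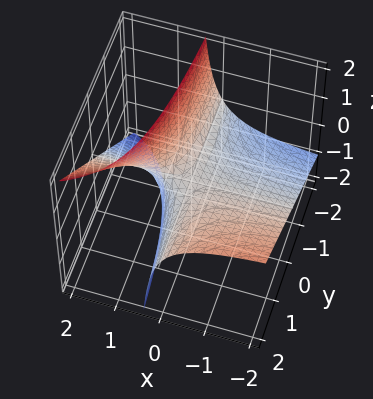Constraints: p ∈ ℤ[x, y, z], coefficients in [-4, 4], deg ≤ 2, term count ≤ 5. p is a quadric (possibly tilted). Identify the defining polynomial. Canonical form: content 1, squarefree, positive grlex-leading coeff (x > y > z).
(a) Degree: the shape is more complex than any degree-1 surface, so deg p = 2.
(b) Against the integer gridlines: every point of the y-axis in the box is on the surface; it meets the z-axis at z = 0 (among the integer gridlines); every point of the x-axis in the box is on the surface.
(c) Solving for integer coefficients yields p as stated.

2*x*y - 3*x*z + 2*z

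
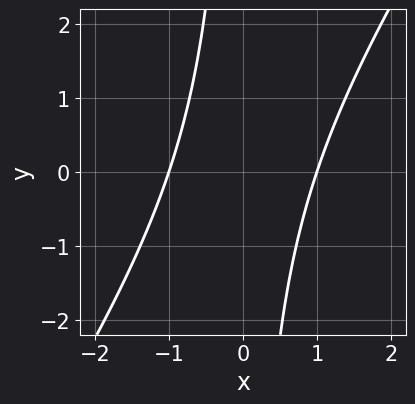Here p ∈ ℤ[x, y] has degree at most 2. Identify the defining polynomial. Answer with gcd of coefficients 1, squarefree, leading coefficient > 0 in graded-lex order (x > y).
(a) deg p = 2.
(b) Observable constraints: the x-axis gridline crossings are at x ∈ {-1, 1}; it misses every integer gridline on the y-axis.
(c) Together with the visible shape, these determine p as stated.

3*x^2 - 2*x*y - 3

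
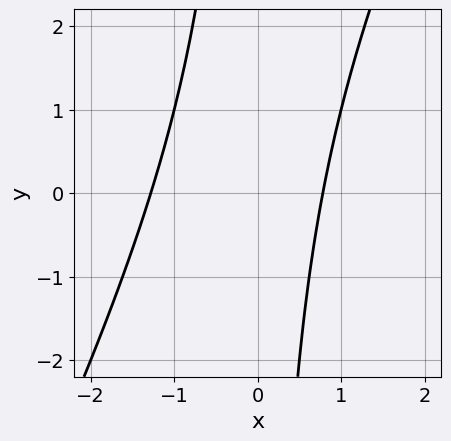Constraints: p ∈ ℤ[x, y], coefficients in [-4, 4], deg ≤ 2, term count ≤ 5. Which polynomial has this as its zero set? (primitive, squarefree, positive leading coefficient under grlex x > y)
2*x^2 - x*y + x - 2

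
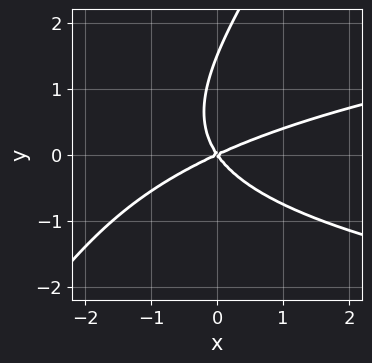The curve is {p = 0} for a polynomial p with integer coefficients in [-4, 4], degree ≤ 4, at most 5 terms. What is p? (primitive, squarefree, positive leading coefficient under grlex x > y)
First, the degree is 3 — no degree-2 curve has this shape.
Then, observable constraints: one y-axis crossing is at y = 0; it crosses the x-axis at the gridline x = 0.
Finally, together with the visible shape, these determine p as stated.

3*x*y^2 - 2*y^3 - 2*x^2 + 3*x*y + 3*y^2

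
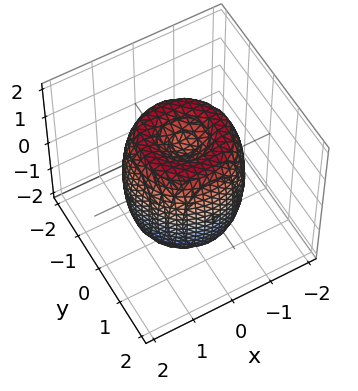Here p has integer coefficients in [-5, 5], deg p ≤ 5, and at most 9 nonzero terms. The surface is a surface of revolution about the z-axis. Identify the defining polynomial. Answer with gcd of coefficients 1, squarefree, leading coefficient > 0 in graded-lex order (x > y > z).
1. deg p = 4. No degree-3 surface has this shape.
2. By symmetry, the surface is invariant under rotation about z: p = q(x² + y², z).
3. From the visible intercepts: the z-axis gridline crossings are at z ∈ {-1, 1}; a circular section at z = -1 has radius between 1 and 2.
4. Solving for integer coefficients yields p as stated.

2*x^4 + 4*x^2*y^2 + 2*y^4 - 3*x^2 - 3*y^2 + z^2 - 1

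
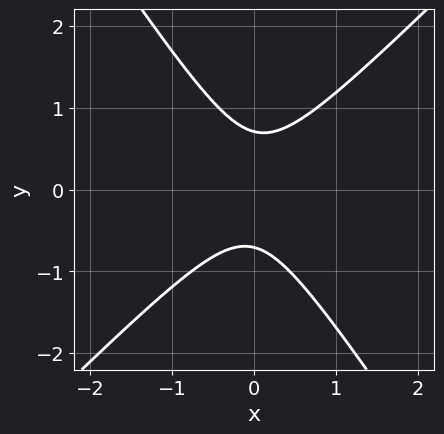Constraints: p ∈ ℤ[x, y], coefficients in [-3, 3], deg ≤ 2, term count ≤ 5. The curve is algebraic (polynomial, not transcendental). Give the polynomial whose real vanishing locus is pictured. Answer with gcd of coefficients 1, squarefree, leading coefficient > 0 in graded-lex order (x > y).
3*x^2 - x*y - 2*y^2 + 1

First, deg p = 2. No degree-1 curve has this shape.
Next, reading off the gridlines: no x-intercept at any integer in the box.
Finally, together with the visible shape, these determine p as stated.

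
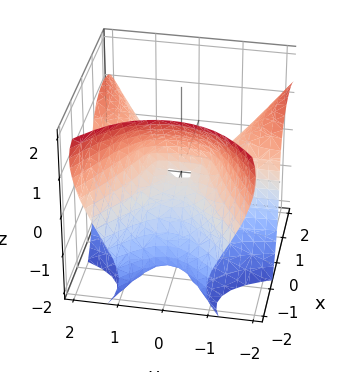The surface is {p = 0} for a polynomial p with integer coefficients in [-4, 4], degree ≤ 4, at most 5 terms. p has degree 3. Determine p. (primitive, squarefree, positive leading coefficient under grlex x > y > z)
(a) The degree is 3 — the shape is more complex than any degree-2 surface.
(b) From the axis intercepts and sections: every point of the y-axis in the box is on the surface; it meets the z-axis at z = 0 (among the integer gridlines); one x-axis crossing is at x = 0.
(c) These observations pin down the coefficients.

x^3 - 2*x*y^2 + z^3 + 3*x*z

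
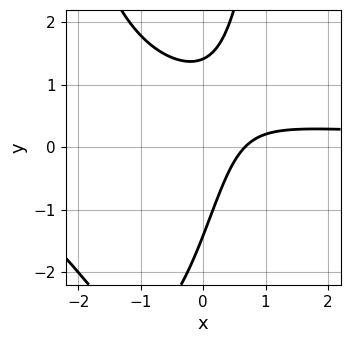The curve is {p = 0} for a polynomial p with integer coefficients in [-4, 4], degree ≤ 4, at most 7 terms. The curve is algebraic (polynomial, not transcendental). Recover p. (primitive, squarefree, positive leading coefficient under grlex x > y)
2*x^2*y + 3*x*y - y^2 - 3*x + 2

First, degree: a generic line meets the curve in up to 3 points, so deg p = 3.
Finally, matching integer coefficients to the picture gives p.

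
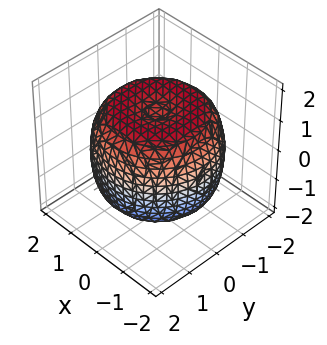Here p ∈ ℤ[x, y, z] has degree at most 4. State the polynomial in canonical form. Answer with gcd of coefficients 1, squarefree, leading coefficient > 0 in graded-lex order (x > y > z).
x^4 + 2*x^2*y^2 + y^4 - 2*x^2 - 2*y^2 + 2*z^2 - 3

Degree: the shape is more complex than any degree-3 surface, so deg p = 4.
Symmetry: every cross-section ⟂ z is a circle, so x, y appear only via x² + y².
From the visible intercepts: a circular section at z = 1 has radius between 1 and 2.
Together with the visible shape, these determine p as stated.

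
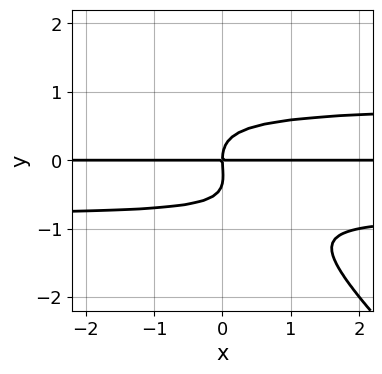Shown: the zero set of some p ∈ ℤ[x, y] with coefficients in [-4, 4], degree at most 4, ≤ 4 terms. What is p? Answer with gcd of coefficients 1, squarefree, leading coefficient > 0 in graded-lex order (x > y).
1. Degree: the shape is more complex than any degree-3 curve, so deg p = 4.
2. Observable constraints: the visible x-axis segment lies entirely on the curve; it meets the y-axis at y = 0 (among the integer gridlines).
3. Solving for integer coefficients yields p as stated.

3*x*y^3 + 3*y^4 + y^3 - 2*x*y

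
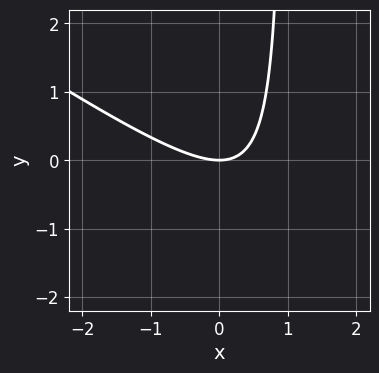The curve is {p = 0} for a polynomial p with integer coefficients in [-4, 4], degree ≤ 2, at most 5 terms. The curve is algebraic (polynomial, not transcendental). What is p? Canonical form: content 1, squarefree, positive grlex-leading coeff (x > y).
2*x^2 + 3*x*y - 3*y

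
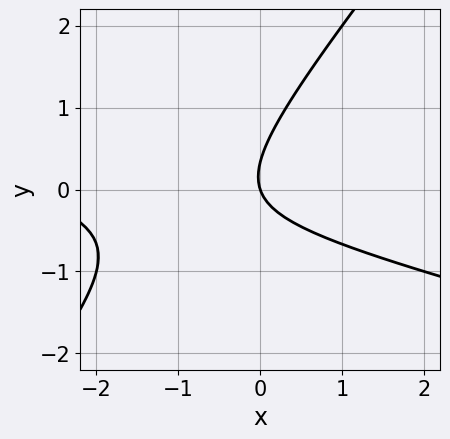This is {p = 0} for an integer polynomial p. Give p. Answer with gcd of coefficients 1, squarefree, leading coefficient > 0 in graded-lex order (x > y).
First, degree: a generic line meets the curve in up to 2 points, so deg p = 2.
Then, from the axis intercepts and sections: it crosses the x-axis at the gridline x = 0; it crosses the y-axis at the gridline y = 0.
Finally, these observations pin down the coefficients.

x^2 + 3*x*y - 3*y^2 + 3*x + y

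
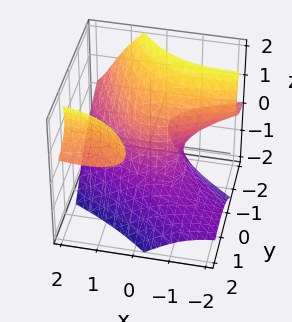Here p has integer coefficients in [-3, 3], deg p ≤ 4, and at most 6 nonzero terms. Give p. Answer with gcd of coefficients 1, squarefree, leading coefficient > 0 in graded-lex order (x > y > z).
(a) The picture has 2 separate pieces. Treating them together as one polynomial.
(b) Degree: no degree-2 surface has this shape, so deg p = 3.
(c) Reading off the gridlines: it meets the x-axis at x = 0 (among the integer gridlines); one y-axis crossing is at y = 0; it crosses the z-axis at the gridline z = 0.
(d) Fitting integer coefficients to these (and the overall shape) gives p.

2*x*y*z + y^2*z - z^3 - x^2 - 2*y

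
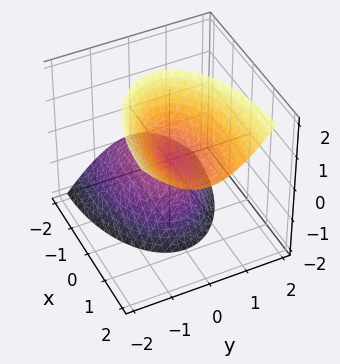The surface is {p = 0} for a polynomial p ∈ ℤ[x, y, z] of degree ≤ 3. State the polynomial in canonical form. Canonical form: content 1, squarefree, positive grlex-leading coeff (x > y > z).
x^2 - 2*x*z + 3*y^2 - z^2

(a) I count 2 distinct pieces. Treating them together as one polynomial.
(b) deg p = 2. No degree-1 surface has this shape.
(c) From the axis intercepts and sections: it meets the z-axis at z = 0 (among the integer gridlines); it meets the y-axis at y = 0 (among the integer gridlines); it crosses the x-axis at the gridline x = 0.
(d) Together with the visible shape, these determine p as stated.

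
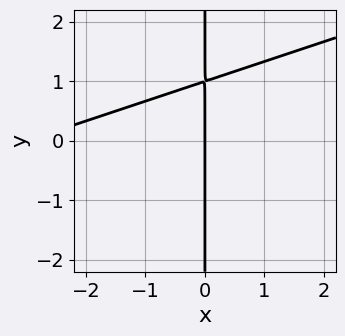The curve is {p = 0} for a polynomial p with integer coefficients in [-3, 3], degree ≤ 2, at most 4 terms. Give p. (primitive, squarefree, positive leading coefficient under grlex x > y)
(a) The degree is 2 — a generic line meets the curve in up to 2 points.
(b) From the visible intercepts: every point of the y-axis in the box is on the curve; one x-axis crossing is at x = 0.
(c) Solving for integer coefficients yields p as stated.

x^2 - 3*x*y + 3*x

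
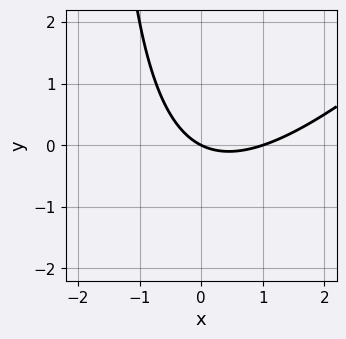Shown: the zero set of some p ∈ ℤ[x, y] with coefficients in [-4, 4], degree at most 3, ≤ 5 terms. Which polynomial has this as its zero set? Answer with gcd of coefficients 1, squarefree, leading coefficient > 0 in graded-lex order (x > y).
x^2 - x*y - x - 2*y

(a) deg p = 2. No degree-1 curve has this shape.
(b) From the axis intercepts and sections: among the integer gridlines, it crosses the x-axis at x ∈ {0, 1}; it meets the y-axis at y = 0 (among the integer gridlines).
(c) Matching integer coefficients to the picture gives p.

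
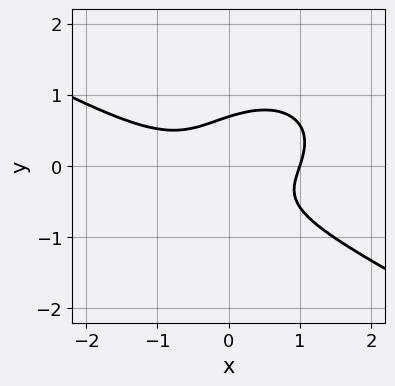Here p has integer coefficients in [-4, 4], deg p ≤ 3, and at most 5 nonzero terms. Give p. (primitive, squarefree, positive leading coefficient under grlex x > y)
First, the degree is 3 — the shape is more complex than any degree-2 curve.
Then, from the visible intercepts: it crosses the x-axis at the gridline x = 1.
Finally, matching integer coefficients to the picture gives p.

x^3 + x^2*y + 3*y^3 - 2*x*y - 1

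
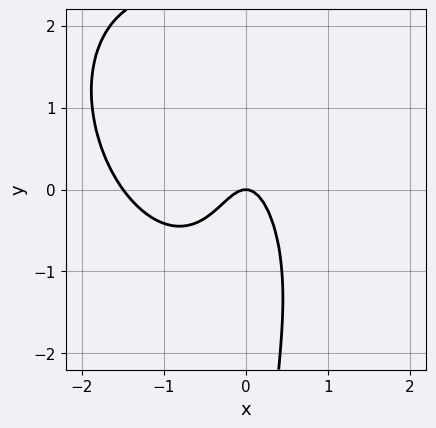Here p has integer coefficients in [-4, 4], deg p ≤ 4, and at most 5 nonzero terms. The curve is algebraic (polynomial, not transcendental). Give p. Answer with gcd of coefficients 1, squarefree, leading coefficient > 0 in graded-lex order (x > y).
2*x^3 + x^2*y + x*y^2 + 3*x^2 + y

(a) deg p = 3.
(b) Reading off the gridlines: it meets the y-axis at y = 0 (among the integer gridlines); one x-axis crossing is at x = 0.
(c) Putting this together gives p.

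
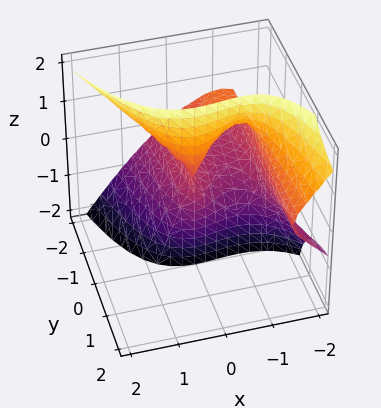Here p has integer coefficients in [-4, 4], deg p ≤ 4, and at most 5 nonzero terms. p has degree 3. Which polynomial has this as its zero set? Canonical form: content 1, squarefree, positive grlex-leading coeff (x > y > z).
2*x^3 + x*y*z + 3*y*z^2 + 3*x^2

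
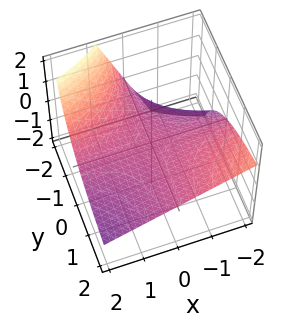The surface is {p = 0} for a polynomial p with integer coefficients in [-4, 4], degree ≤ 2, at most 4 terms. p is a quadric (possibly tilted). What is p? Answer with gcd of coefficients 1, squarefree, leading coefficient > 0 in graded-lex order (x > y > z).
x*y + y*z + 3*z

First, the degree is 2 — a generic line meets the surface in up to 2 points.
Next, from the axis intercepts and sections: the visible x-axis segment lies entirely on the surface; every point of the y-axis in the box is on the surface; it crosses the z-axis at the gridline z = 0.
Finally, putting this together gives p.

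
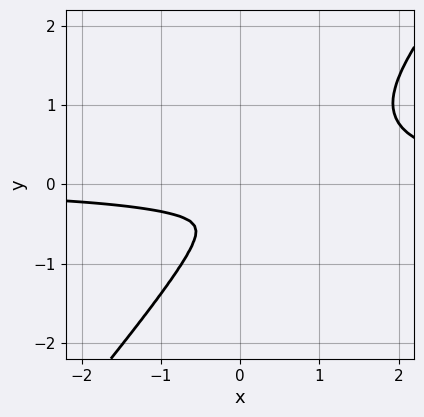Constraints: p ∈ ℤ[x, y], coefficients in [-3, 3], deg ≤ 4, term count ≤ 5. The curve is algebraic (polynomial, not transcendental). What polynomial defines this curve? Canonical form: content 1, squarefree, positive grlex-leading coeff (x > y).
3*x^3*y - x*y^3 - y^4 - 3*x^2*y - 2*x^2

First, deg p = 4.
Finally, solving for integer coefficients yields p as stated.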